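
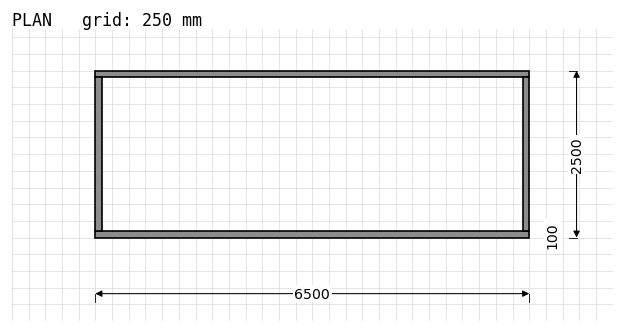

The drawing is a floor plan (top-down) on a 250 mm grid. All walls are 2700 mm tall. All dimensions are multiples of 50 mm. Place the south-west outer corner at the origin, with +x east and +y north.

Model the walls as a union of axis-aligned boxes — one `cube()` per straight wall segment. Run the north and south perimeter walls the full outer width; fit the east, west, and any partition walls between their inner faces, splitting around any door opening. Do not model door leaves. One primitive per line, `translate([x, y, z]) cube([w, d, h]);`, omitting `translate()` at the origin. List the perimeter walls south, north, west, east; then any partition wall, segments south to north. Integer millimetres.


cube([6500, 100, 2700]);
translate([0, 2400, 0]) cube([6500, 100, 2700]);
translate([0, 100, 0]) cube([100, 2300, 2700]);
translate([6400, 100, 0]) cube([100, 2300, 2700]);


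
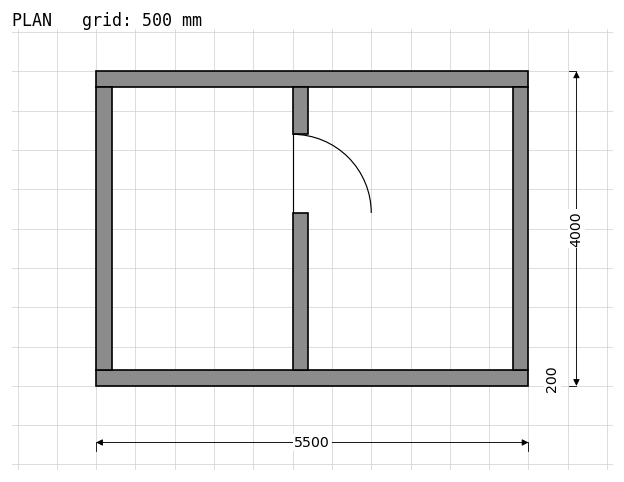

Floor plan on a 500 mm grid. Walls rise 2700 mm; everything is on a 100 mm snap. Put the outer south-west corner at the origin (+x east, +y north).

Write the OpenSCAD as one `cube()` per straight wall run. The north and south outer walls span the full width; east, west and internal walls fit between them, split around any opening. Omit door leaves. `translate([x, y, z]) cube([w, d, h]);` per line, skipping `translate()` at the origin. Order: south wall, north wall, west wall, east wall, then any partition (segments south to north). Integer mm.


cube([5500, 200, 2700]);
translate([0, 3800, 0]) cube([5500, 200, 2700]);
translate([0, 200, 0]) cube([200, 3600, 2700]);
translate([5300, 200, 0]) cube([200, 3600, 2700]);
translate([2500, 200, 0]) cube([200, 2000, 2700]);
translate([2500, 3200, 0]) cube([200, 600, 2700]);


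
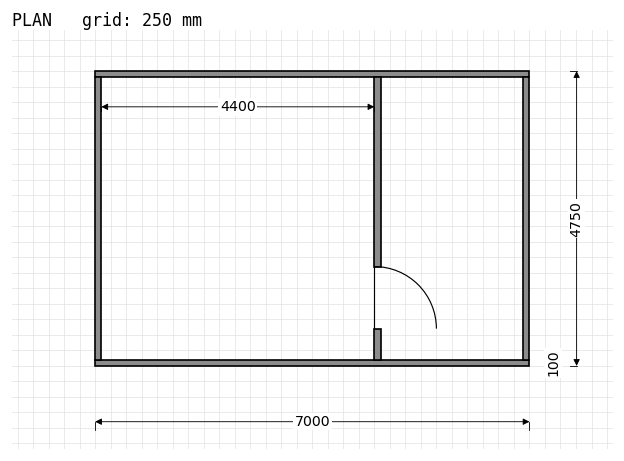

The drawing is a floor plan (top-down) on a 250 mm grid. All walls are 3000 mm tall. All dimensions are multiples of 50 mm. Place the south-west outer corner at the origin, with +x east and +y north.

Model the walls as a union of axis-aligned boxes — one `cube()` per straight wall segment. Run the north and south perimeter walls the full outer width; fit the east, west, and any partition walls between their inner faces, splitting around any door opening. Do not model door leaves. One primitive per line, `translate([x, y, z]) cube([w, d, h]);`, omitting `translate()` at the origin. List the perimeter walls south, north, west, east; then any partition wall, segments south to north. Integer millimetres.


cube([7000, 100, 3000]);
translate([0, 4650, 0]) cube([7000, 100, 3000]);
translate([0, 100, 0]) cube([100, 4550, 3000]);
translate([6900, 100, 0]) cube([100, 4550, 3000]);
translate([4500, 100, 0]) cube([100, 500, 3000]);
translate([4500, 1600, 0]) cube([100, 3050, 3000]);


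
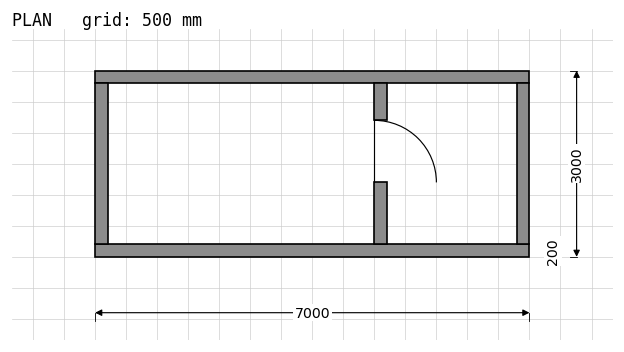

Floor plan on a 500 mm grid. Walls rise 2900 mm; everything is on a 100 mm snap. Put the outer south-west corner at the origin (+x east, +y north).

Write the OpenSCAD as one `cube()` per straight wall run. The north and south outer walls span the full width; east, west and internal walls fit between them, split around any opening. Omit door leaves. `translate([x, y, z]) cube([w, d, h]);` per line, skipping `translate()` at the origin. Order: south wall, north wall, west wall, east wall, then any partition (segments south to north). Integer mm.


cube([7000, 200, 2900]);
translate([0, 2800, 0]) cube([7000, 200, 2900]);
translate([0, 200, 0]) cube([200, 2600, 2900]);
translate([6800, 200, 0]) cube([200, 2600, 2900]);
translate([4500, 200, 0]) cube([200, 1000, 2900]);
translate([4500, 2200, 0]) cube([200, 600, 2900]);


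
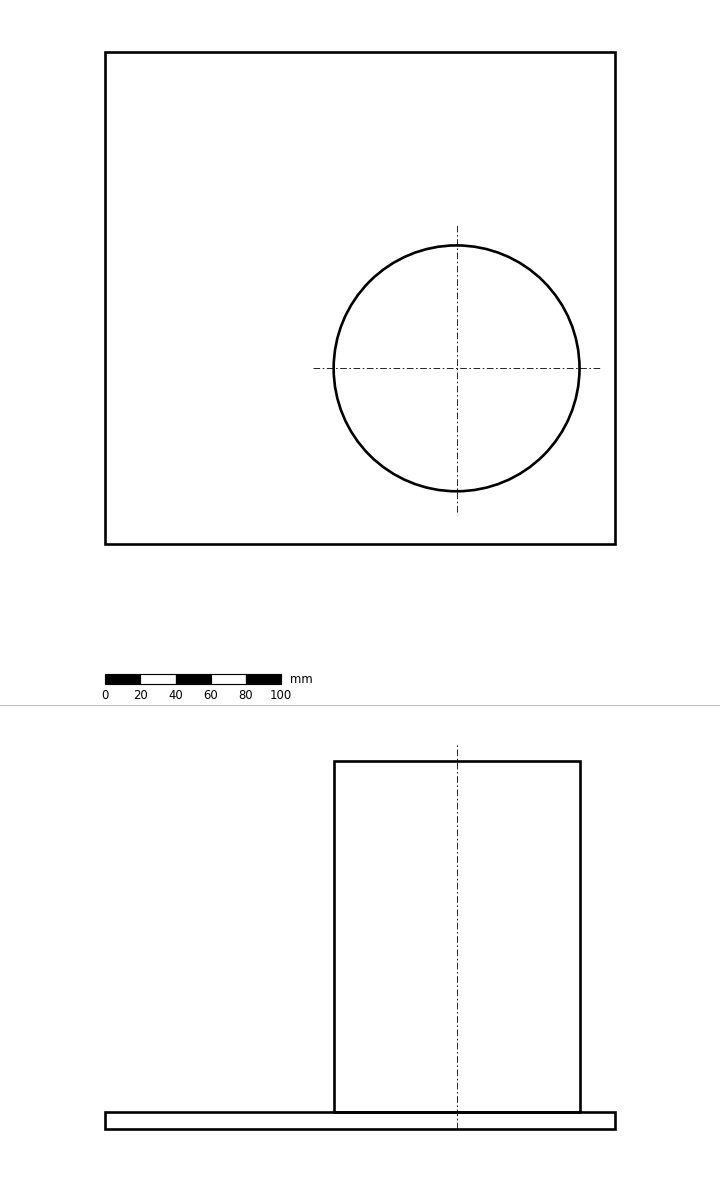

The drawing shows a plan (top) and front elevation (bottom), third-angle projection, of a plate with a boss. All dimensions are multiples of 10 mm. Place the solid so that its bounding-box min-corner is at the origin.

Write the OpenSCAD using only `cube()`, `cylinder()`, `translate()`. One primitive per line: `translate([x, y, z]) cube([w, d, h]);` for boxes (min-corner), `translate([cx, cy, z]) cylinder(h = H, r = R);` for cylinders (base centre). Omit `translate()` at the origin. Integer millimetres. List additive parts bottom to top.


cube([290, 280, 10]);
translate([200, 100, 10]) cylinder(h = 200, r = 70);


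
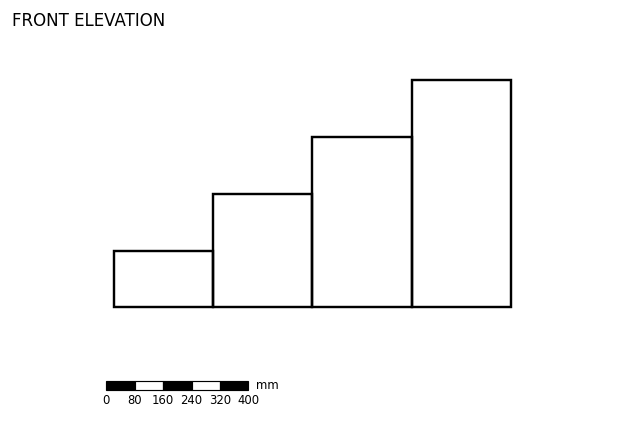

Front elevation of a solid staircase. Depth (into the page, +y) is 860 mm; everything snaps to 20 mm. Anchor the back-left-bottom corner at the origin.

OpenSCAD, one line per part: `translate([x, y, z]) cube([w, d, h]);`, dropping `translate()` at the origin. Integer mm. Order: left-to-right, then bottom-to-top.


cube([280, 860, 160]);
translate([280, 0, 0]) cube([280, 860, 320]);
translate([560, 0, 0]) cube([280, 860, 480]);
translate([840, 0, 0]) cube([280, 860, 640]);


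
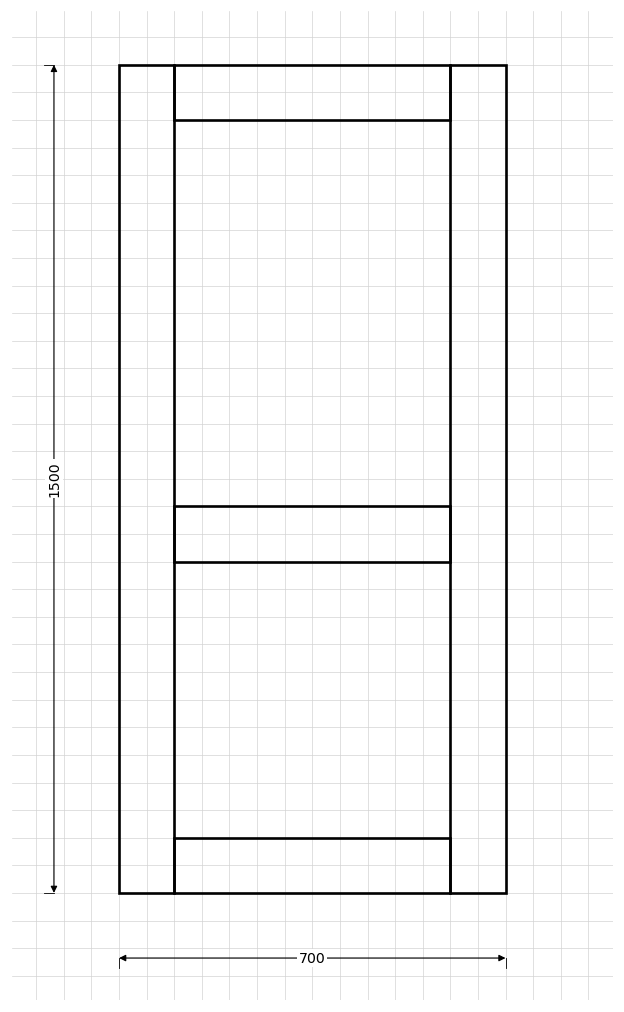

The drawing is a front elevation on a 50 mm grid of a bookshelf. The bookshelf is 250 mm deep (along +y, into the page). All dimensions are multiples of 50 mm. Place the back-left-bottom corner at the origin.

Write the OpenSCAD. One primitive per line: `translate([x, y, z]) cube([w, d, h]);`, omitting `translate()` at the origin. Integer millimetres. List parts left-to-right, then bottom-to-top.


cube([100, 250, 1500]);
translate([100, 0, 0]) cube([500, 250, 100]);
translate([100, 0, 600]) cube([500, 250, 100]);
translate([100, 0, 1400]) cube([500, 250, 100]);
translate([600, 0, 0]) cube([100, 250, 1500]);


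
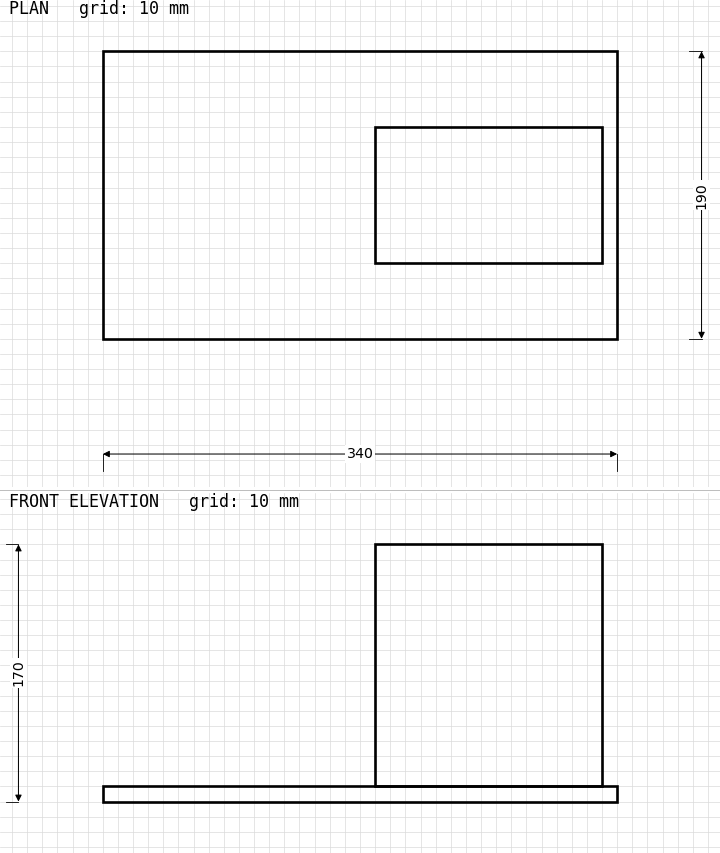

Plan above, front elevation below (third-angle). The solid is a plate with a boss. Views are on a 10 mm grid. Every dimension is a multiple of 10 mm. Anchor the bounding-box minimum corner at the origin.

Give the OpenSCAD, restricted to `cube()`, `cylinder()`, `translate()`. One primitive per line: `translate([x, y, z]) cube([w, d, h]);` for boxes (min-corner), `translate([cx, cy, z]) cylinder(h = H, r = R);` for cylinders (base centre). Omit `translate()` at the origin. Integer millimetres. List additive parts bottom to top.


cube([340, 190, 10]);
translate([180, 50, 10]) cube([150, 90, 160]);


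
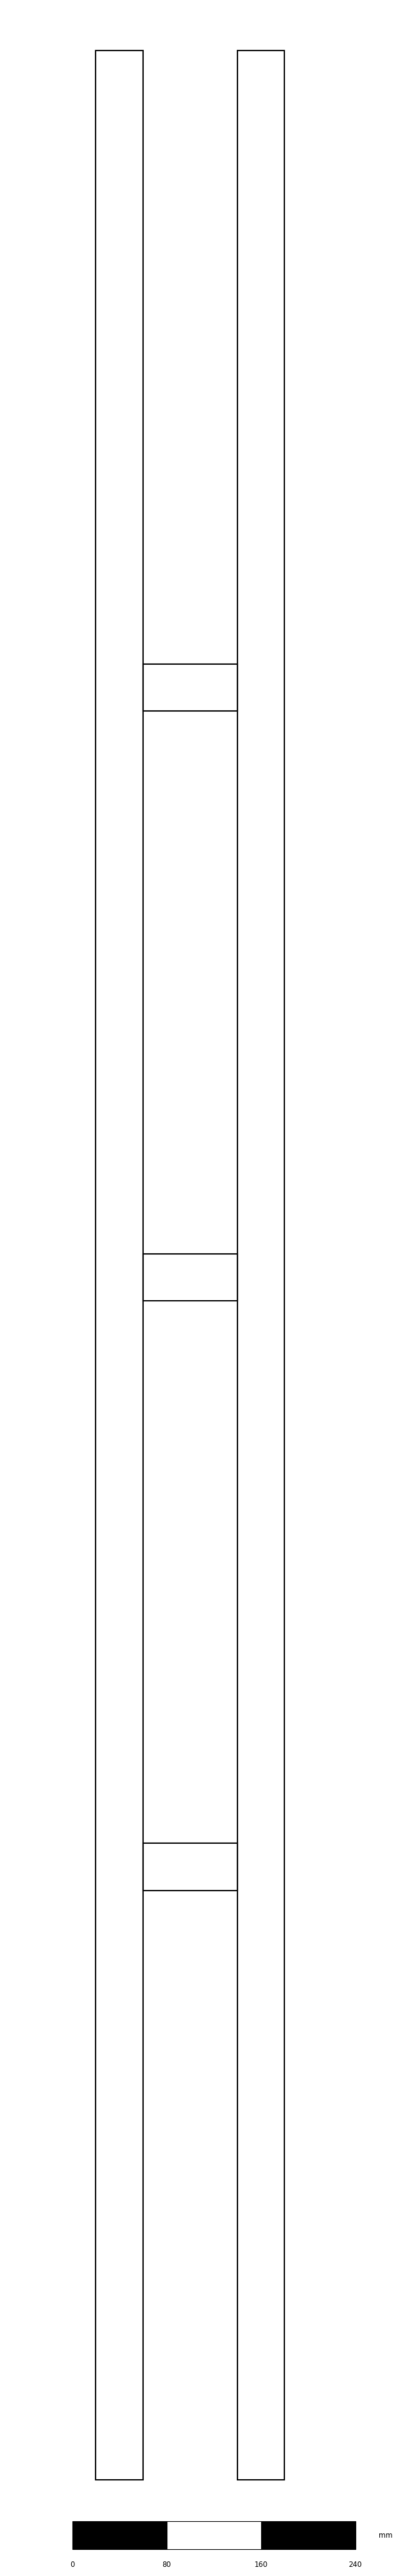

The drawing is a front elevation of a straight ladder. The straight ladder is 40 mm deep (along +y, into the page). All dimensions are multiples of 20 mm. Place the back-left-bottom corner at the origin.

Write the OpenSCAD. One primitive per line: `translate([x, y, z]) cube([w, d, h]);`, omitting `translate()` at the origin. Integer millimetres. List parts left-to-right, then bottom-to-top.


cube([40, 40, 2060]);
translate([40, 0, 500]) cube([80, 40, 40]);
translate([40, 0, 1000]) cube([80, 40, 40]);
translate([40, 0, 1500]) cube([80, 40, 40]);
translate([120, 0, 0]) cube([40, 40, 2060]);


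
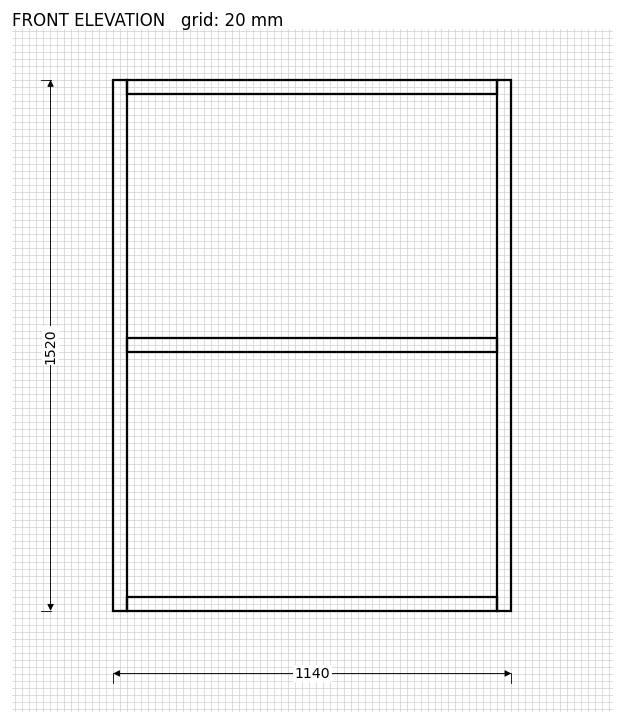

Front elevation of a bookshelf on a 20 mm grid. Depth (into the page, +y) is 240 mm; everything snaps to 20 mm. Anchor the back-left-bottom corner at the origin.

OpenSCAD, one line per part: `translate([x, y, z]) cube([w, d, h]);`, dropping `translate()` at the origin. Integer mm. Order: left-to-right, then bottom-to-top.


cube([40, 240, 1520]);
translate([40, 0, 0]) cube([1060, 240, 40]);
translate([40, 0, 740]) cube([1060, 240, 40]);
translate([40, 0, 1480]) cube([1060, 240, 40]);
translate([1100, 0, 0]) cube([40, 240, 1520]);


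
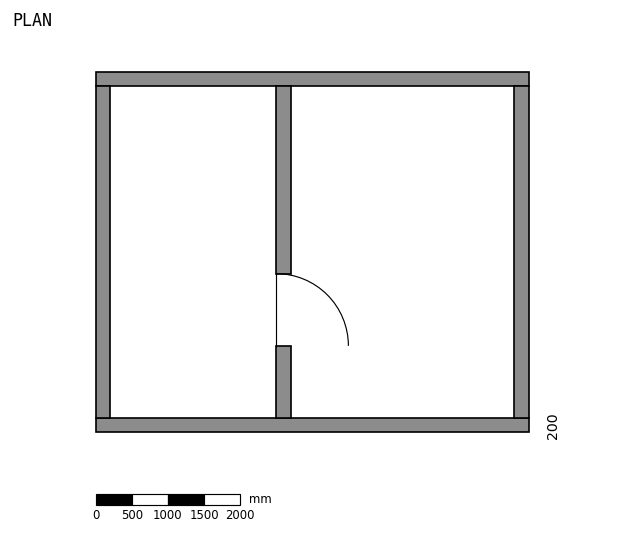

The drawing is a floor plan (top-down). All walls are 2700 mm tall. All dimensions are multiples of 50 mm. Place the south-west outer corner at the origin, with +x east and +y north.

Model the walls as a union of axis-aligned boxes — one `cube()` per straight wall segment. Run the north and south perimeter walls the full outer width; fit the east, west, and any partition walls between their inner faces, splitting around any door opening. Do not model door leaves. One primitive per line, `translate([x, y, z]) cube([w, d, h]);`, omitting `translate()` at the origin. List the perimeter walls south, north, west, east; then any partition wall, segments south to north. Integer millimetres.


cube([6000, 200, 2700]);
translate([0, 4800, 0]) cube([6000, 200, 2700]);
translate([0, 200, 0]) cube([200, 4600, 2700]);
translate([5800, 200, 0]) cube([200, 4600, 2700]);
translate([2500, 200, 0]) cube([200, 1000, 2700]);
translate([2500, 2200, 0]) cube([200, 2600, 2700]);


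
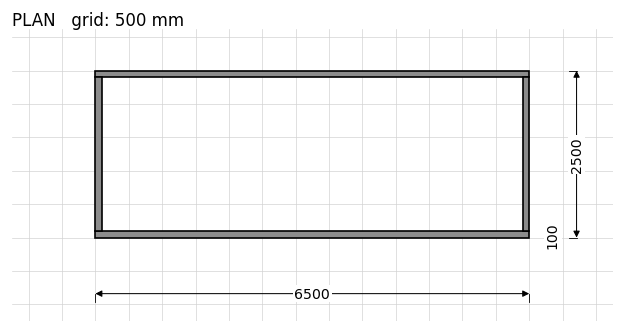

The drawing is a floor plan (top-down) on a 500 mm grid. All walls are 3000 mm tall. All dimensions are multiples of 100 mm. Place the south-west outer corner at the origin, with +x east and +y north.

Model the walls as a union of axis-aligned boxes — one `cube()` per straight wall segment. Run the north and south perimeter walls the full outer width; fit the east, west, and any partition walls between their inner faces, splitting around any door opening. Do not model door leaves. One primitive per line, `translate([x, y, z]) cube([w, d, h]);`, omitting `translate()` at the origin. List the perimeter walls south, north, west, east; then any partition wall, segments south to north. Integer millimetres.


cube([6500, 100, 3000]);
translate([0, 2400, 0]) cube([6500, 100, 3000]);
translate([0, 100, 0]) cube([100, 2300, 3000]);
translate([6400, 100, 0]) cube([100, 2300, 3000]);


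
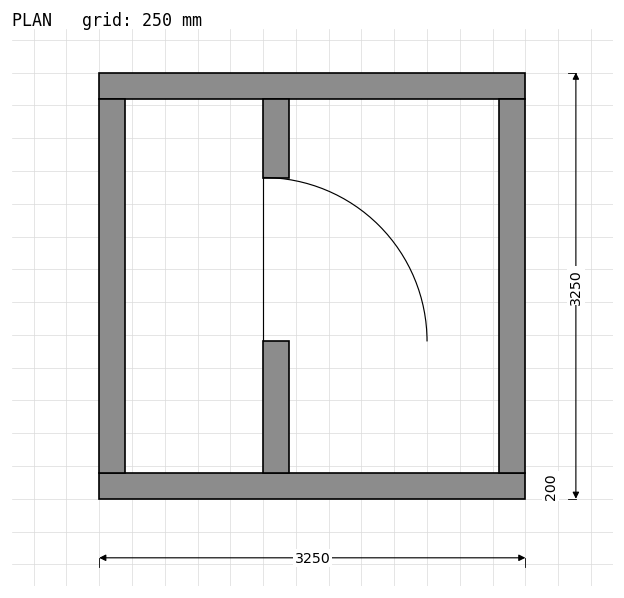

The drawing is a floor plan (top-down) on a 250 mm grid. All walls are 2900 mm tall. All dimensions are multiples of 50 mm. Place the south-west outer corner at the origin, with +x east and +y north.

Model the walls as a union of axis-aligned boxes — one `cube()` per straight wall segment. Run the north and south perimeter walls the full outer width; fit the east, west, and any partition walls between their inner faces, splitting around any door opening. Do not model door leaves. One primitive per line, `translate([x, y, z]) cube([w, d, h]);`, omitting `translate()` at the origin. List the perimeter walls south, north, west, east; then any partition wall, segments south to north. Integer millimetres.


cube([3250, 200, 2900]);
translate([0, 3050, 0]) cube([3250, 200, 2900]);
translate([0, 200, 0]) cube([200, 2850, 2900]);
translate([3050, 200, 0]) cube([200, 2850, 2900]);
translate([1250, 200, 0]) cube([200, 1000, 2900]);
translate([1250, 2450, 0]) cube([200, 600, 2900]);


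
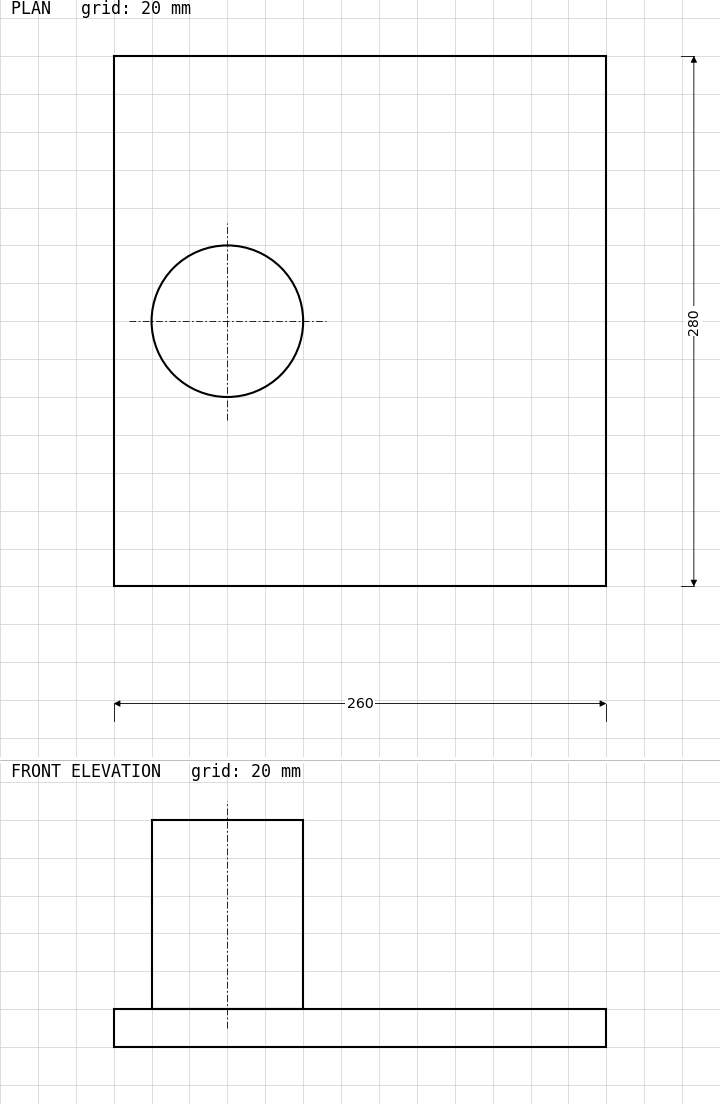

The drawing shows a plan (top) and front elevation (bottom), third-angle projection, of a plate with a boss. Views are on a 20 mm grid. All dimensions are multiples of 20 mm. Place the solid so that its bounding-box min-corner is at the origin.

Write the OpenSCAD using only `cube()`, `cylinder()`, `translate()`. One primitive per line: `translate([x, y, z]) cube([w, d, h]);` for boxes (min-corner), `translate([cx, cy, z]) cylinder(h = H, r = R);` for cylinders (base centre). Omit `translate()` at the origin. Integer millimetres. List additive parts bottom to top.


cube([260, 280, 20]);
translate([60, 140, 20]) cylinder(h = 100, r = 40);


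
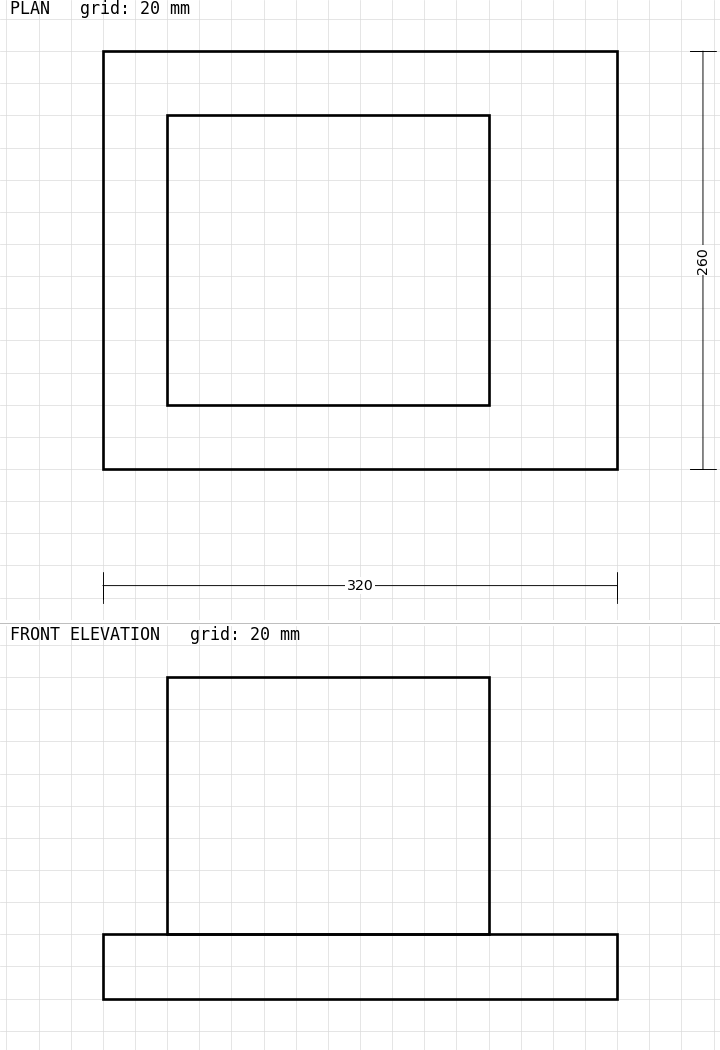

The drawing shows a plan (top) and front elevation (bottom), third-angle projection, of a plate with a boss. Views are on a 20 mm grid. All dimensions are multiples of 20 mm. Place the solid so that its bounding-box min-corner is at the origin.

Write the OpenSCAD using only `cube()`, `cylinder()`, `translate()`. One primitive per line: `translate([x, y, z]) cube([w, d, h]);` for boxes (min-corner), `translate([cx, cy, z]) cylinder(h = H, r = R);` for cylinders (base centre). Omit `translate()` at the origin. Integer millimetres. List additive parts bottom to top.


cube([320, 260, 40]);
translate([40, 40, 40]) cube([200, 180, 160]);


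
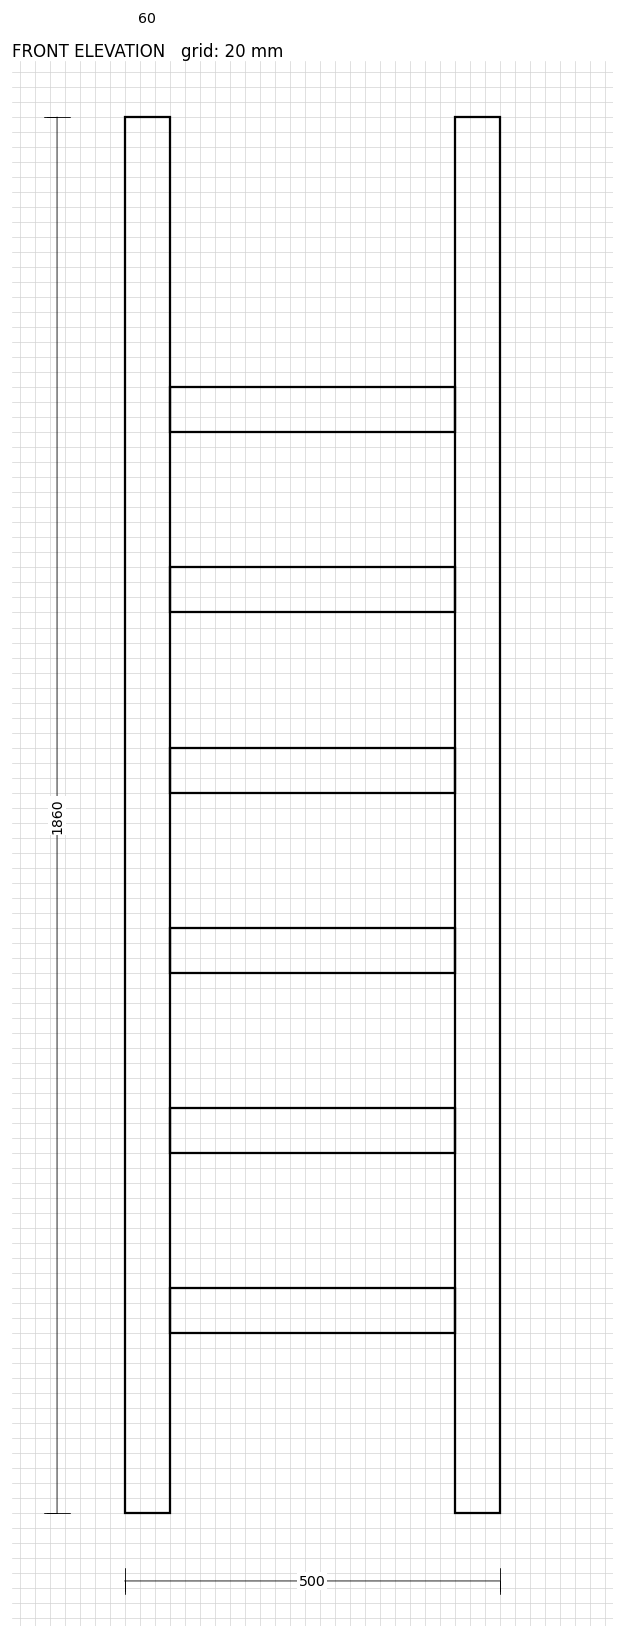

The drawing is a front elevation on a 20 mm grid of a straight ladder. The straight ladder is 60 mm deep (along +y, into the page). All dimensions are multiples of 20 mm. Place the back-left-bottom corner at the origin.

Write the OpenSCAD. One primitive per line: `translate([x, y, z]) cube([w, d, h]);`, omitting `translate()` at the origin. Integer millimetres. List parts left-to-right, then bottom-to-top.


cube([60, 60, 1860]);
translate([60, 0, 240]) cube([380, 60, 60]);
translate([60, 0, 480]) cube([380, 60, 60]);
translate([60, 0, 720]) cube([380, 60, 60]);
translate([60, 0, 960]) cube([380, 60, 60]);
translate([60, 0, 1200]) cube([380, 60, 60]);
translate([60, 0, 1440]) cube([380, 60, 60]);
translate([440, 0, 0]) cube([60, 60, 1860]);


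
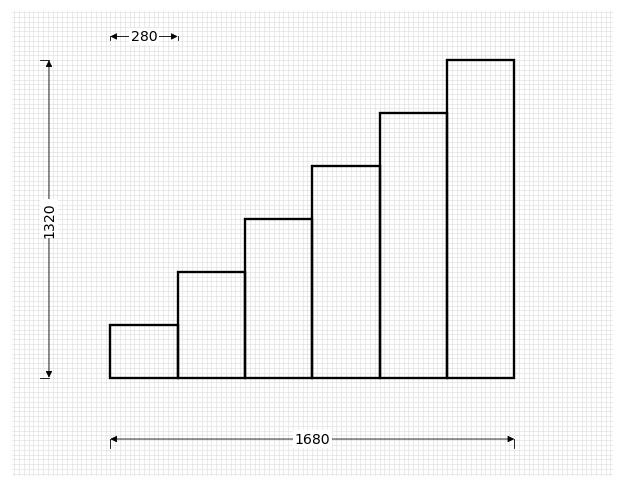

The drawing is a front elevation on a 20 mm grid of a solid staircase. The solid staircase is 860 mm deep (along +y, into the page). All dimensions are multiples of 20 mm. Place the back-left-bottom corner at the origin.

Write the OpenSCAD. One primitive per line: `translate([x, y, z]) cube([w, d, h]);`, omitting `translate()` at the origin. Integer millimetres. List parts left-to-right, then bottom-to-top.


cube([280, 860, 220]);
translate([280, 0, 0]) cube([280, 860, 440]);
translate([560, 0, 0]) cube([280, 860, 660]);
translate([840, 0, 0]) cube([280, 860, 880]);
translate([1120, 0, 0]) cube([280, 860, 1100]);
translate([1400, 0, 0]) cube([280, 860, 1320]);


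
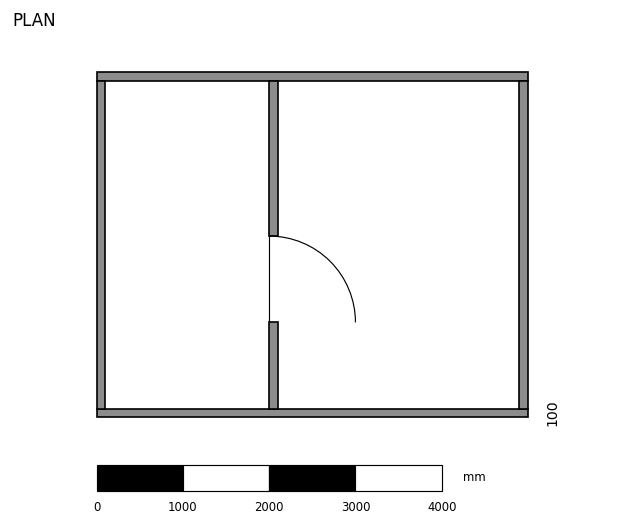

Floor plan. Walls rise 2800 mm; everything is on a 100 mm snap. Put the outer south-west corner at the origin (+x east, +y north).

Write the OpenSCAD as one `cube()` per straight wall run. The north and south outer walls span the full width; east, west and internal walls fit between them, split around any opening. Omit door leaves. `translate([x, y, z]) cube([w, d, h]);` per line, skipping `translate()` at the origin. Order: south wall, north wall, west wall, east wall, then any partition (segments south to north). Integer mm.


cube([5000, 100, 2800]);
translate([0, 3900, 0]) cube([5000, 100, 2800]);
translate([0, 100, 0]) cube([100, 3800, 2800]);
translate([4900, 100, 0]) cube([100, 3800, 2800]);
translate([2000, 100, 0]) cube([100, 1000, 2800]);
translate([2000, 2100, 0]) cube([100, 1800, 2800]);


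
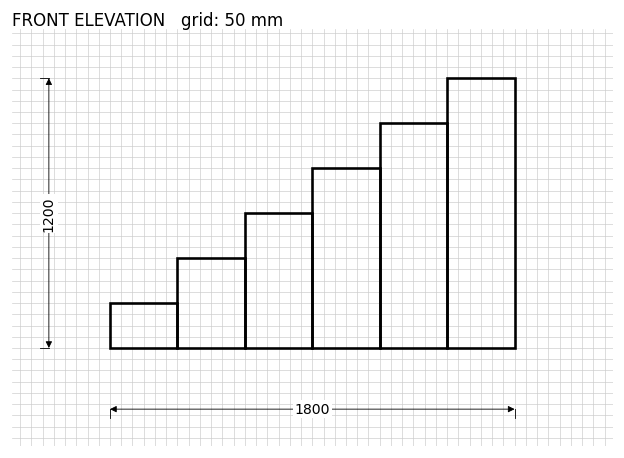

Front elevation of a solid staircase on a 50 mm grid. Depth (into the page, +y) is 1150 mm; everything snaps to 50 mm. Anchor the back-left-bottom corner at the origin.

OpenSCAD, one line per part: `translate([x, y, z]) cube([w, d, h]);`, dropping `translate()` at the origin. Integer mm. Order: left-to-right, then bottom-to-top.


cube([300, 1150, 200]);
translate([300, 0, 0]) cube([300, 1150, 400]);
translate([600, 0, 0]) cube([300, 1150, 600]);
translate([900, 0, 0]) cube([300, 1150, 800]);
translate([1200, 0, 0]) cube([300, 1150, 1000]);
translate([1500, 0, 0]) cube([300, 1150, 1200]);


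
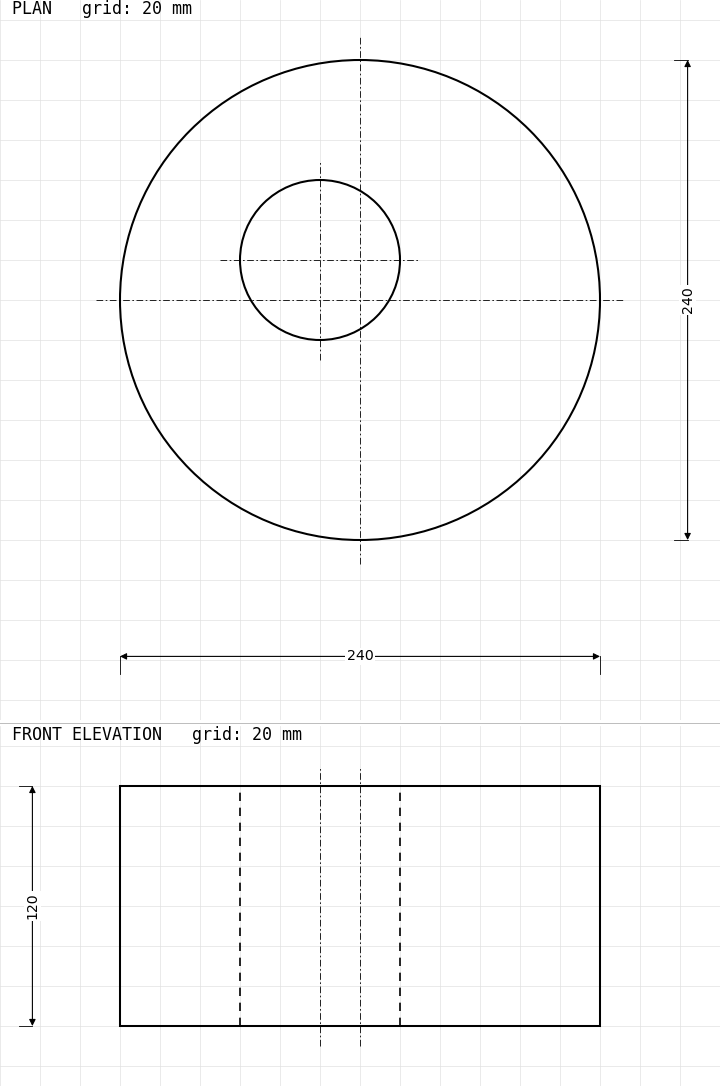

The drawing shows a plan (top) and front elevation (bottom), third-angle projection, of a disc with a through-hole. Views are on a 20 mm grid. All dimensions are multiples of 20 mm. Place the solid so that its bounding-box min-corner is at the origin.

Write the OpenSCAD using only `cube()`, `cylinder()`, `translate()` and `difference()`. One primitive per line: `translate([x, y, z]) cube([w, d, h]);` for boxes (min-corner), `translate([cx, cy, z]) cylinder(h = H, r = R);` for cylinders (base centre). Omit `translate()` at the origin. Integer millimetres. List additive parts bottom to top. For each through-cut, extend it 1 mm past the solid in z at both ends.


difference() {
  translate([120, 120, 0]) cylinder(h = 120, r = 120);
  translate([100, 140, -1]) cylinder(h = 122, r = 40);
}


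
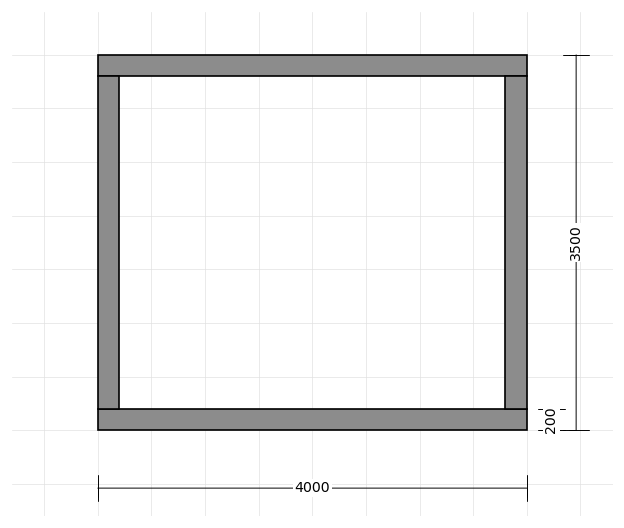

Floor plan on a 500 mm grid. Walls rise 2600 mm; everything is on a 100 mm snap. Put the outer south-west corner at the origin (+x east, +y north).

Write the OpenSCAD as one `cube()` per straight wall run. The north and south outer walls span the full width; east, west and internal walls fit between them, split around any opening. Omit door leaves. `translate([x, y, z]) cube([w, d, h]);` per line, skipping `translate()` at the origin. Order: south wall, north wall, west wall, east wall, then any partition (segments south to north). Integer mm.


cube([4000, 200, 2600]);
translate([0, 3300, 0]) cube([4000, 200, 2600]);
translate([0, 200, 0]) cube([200, 3100, 2600]);
translate([3800, 200, 0]) cube([200, 3100, 2600]);


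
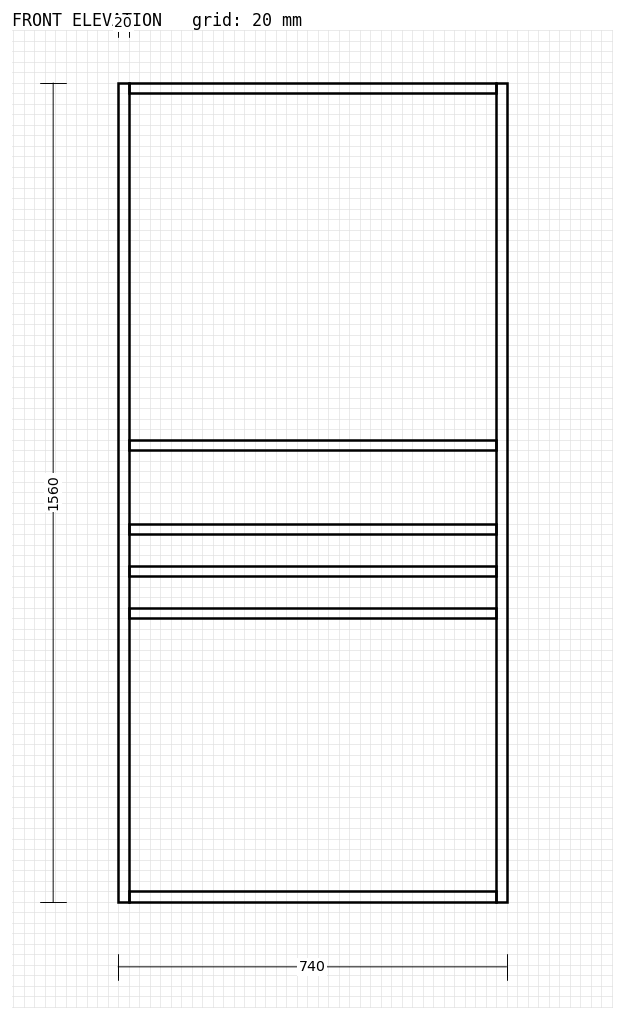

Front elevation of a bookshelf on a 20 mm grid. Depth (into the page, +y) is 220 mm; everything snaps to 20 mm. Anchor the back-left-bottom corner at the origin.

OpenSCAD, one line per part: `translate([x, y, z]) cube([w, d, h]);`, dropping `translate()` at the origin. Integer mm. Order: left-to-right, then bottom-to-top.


cube([20, 220, 1560]);
translate([20, 0, 0]) cube([700, 220, 20]);
translate([20, 0, 540]) cube([700, 220, 20]);
translate([20, 0, 620]) cube([700, 220, 20]);
translate([20, 0, 700]) cube([700, 220, 20]);
translate([20, 0, 860]) cube([700, 220, 20]);
translate([20, 0, 1540]) cube([700, 220, 20]);
translate([720, 0, 0]) cube([20, 220, 1560]);


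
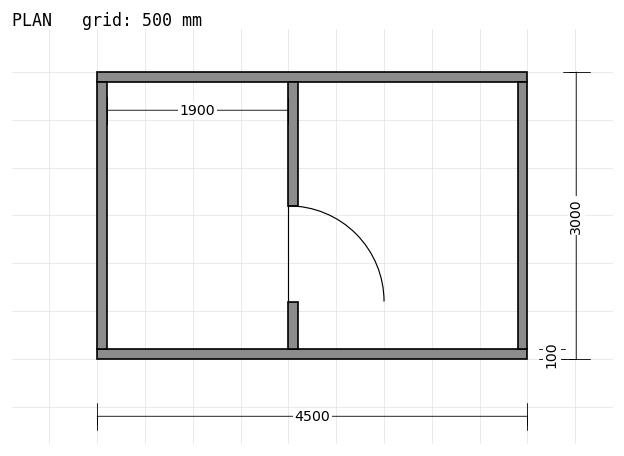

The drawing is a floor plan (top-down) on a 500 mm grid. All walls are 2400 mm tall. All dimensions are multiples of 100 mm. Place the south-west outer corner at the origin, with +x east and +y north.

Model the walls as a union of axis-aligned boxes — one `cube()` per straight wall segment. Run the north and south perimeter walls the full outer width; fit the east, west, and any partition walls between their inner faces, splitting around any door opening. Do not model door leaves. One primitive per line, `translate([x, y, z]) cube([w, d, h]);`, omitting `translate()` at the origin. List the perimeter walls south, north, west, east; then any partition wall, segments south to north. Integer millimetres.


cube([4500, 100, 2400]);
translate([0, 2900, 0]) cube([4500, 100, 2400]);
translate([0, 100, 0]) cube([100, 2800, 2400]);
translate([4400, 100, 0]) cube([100, 2800, 2400]);
translate([2000, 100, 0]) cube([100, 500, 2400]);
translate([2000, 1600, 0]) cube([100, 1300, 2400]);


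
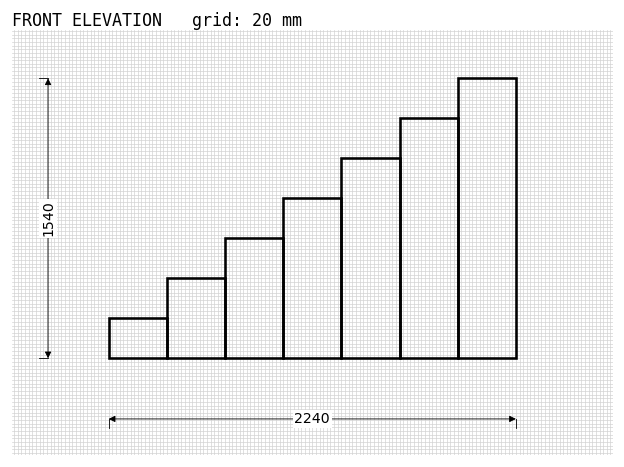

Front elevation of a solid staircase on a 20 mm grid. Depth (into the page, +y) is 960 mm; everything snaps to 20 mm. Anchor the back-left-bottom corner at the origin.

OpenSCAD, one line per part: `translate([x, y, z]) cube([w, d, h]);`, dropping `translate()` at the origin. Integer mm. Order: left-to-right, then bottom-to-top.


cube([320, 960, 220]);
translate([320, 0, 0]) cube([320, 960, 440]);
translate([640, 0, 0]) cube([320, 960, 660]);
translate([960, 0, 0]) cube([320, 960, 880]);
translate([1280, 0, 0]) cube([320, 960, 1100]);
translate([1600, 0, 0]) cube([320, 960, 1320]);
translate([1920, 0, 0]) cube([320, 960, 1540]);


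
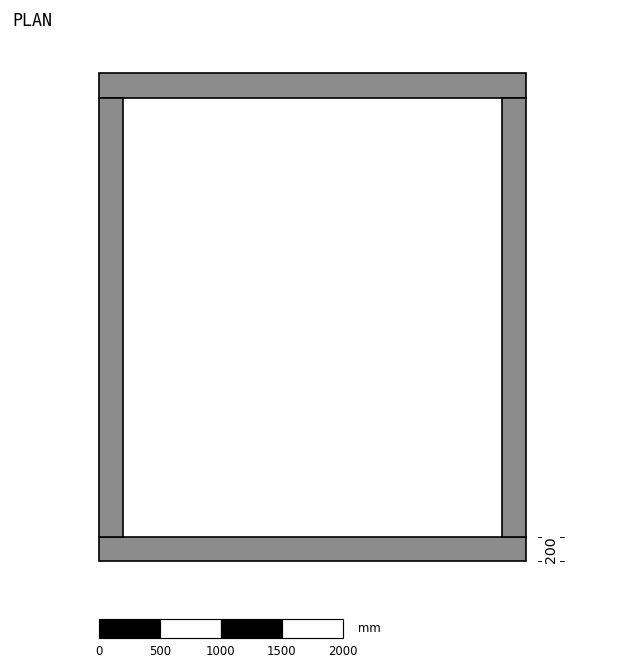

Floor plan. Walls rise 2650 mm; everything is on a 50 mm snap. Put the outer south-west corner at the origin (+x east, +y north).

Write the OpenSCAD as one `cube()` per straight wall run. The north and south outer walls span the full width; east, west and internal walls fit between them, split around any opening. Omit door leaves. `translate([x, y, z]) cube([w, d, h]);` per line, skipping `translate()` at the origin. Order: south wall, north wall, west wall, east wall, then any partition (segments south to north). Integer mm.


cube([3500, 200, 2650]);
translate([0, 3800, 0]) cube([3500, 200, 2650]);
translate([0, 200, 0]) cube([200, 3600, 2650]);
translate([3300, 200, 0]) cube([200, 3600, 2650]);


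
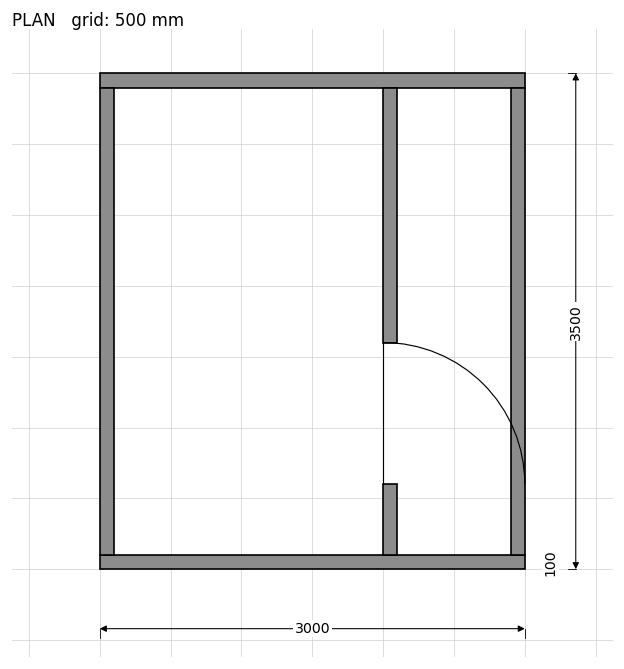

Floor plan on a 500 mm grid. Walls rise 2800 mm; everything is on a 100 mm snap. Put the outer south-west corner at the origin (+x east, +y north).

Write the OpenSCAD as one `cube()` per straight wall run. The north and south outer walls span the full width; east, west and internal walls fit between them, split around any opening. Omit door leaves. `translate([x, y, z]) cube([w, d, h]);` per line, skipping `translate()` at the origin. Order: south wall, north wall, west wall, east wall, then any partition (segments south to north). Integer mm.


cube([3000, 100, 2800]);
translate([0, 3400, 0]) cube([3000, 100, 2800]);
translate([0, 100, 0]) cube([100, 3300, 2800]);
translate([2900, 100, 0]) cube([100, 3300, 2800]);
translate([2000, 100, 0]) cube([100, 500, 2800]);
translate([2000, 1600, 0]) cube([100, 1800, 2800]);


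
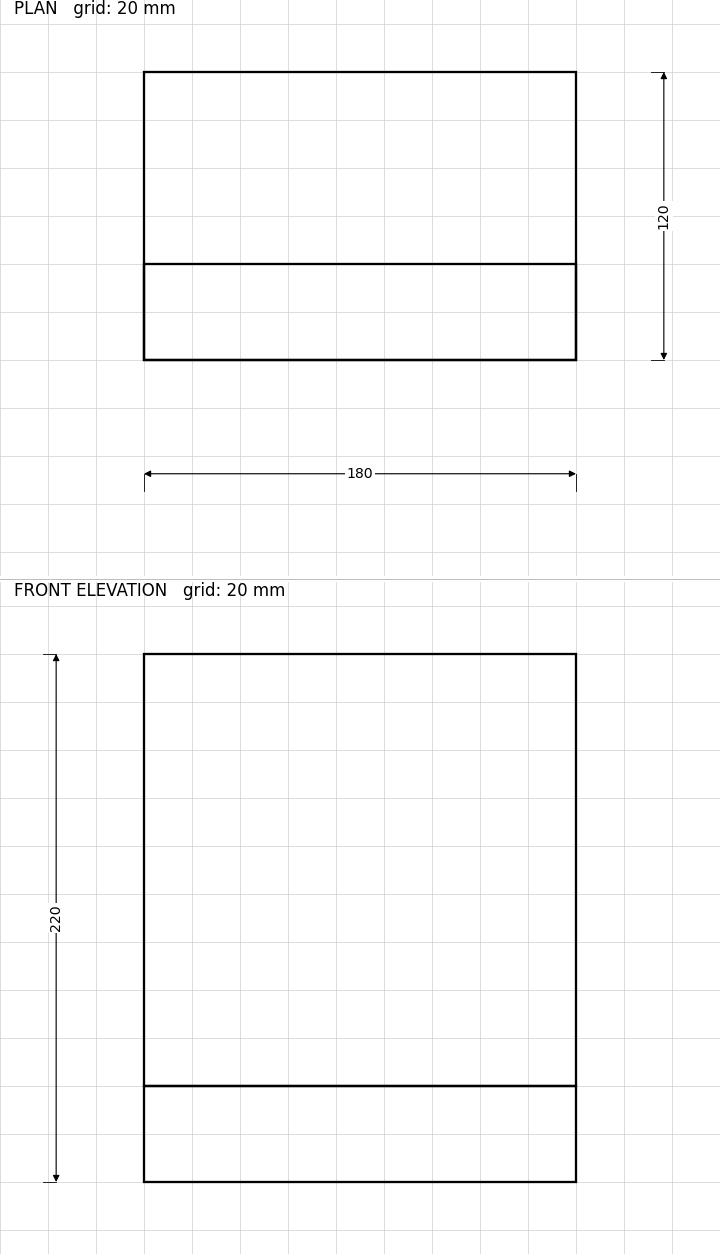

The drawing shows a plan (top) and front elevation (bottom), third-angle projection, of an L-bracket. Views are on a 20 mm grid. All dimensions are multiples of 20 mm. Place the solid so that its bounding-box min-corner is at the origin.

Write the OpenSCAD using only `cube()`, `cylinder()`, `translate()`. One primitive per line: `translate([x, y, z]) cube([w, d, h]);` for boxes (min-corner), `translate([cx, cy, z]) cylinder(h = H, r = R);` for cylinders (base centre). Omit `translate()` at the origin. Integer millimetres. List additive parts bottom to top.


cube([180, 120, 40]);
translate([0, 0, 40]) cube([180, 40, 180]);


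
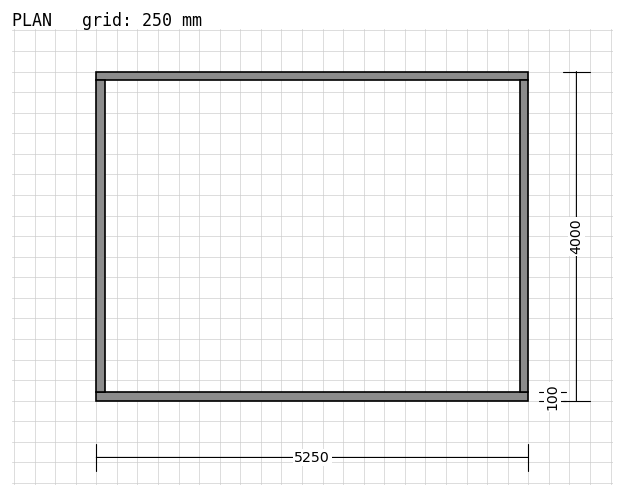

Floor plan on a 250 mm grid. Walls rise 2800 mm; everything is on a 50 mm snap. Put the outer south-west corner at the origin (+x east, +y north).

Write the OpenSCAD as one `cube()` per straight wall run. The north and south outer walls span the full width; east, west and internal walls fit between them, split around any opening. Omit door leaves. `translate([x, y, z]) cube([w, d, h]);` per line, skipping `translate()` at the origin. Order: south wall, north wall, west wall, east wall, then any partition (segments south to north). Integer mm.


cube([5250, 100, 2800]);
translate([0, 3900, 0]) cube([5250, 100, 2800]);
translate([0, 100, 0]) cube([100, 3800, 2800]);
translate([5150, 100, 0]) cube([100, 3800, 2800]);


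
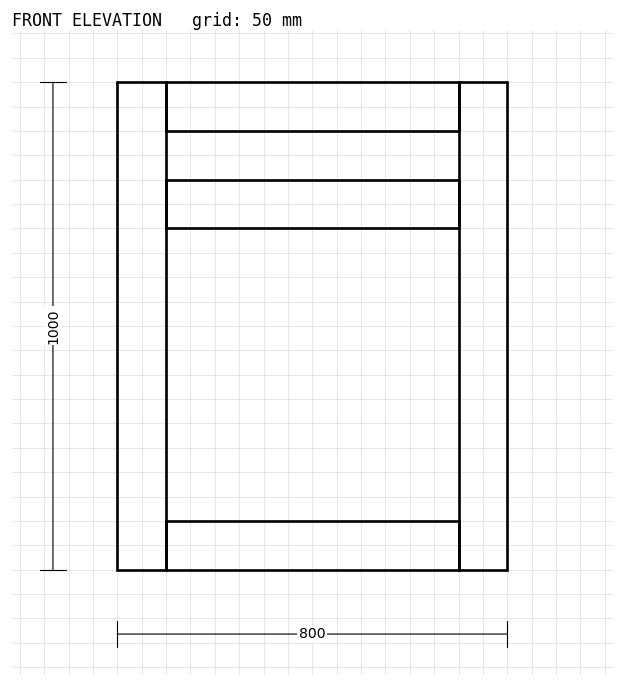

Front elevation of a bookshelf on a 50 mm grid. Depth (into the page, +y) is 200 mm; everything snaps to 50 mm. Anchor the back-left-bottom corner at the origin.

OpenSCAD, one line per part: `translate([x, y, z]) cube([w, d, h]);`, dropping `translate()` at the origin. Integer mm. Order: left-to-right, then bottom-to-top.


cube([100, 200, 1000]);
translate([100, 0, 0]) cube([600, 200, 100]);
translate([100, 0, 700]) cube([600, 200, 100]);
translate([100, 0, 900]) cube([600, 200, 100]);
translate([700, 0, 0]) cube([100, 200, 1000]);


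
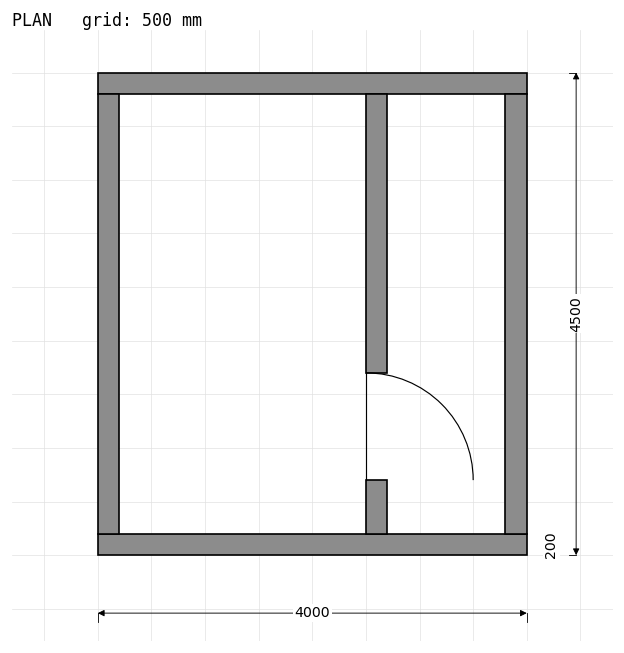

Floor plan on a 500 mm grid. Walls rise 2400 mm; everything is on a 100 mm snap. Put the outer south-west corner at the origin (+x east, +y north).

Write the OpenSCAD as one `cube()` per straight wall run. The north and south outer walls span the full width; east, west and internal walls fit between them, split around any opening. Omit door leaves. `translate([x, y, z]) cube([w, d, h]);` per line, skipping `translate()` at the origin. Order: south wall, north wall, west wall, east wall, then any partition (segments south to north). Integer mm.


cube([4000, 200, 2400]);
translate([0, 4300, 0]) cube([4000, 200, 2400]);
translate([0, 200, 0]) cube([200, 4100, 2400]);
translate([3800, 200, 0]) cube([200, 4100, 2400]);
translate([2500, 200, 0]) cube([200, 500, 2400]);
translate([2500, 1700, 0]) cube([200, 2600, 2400]);


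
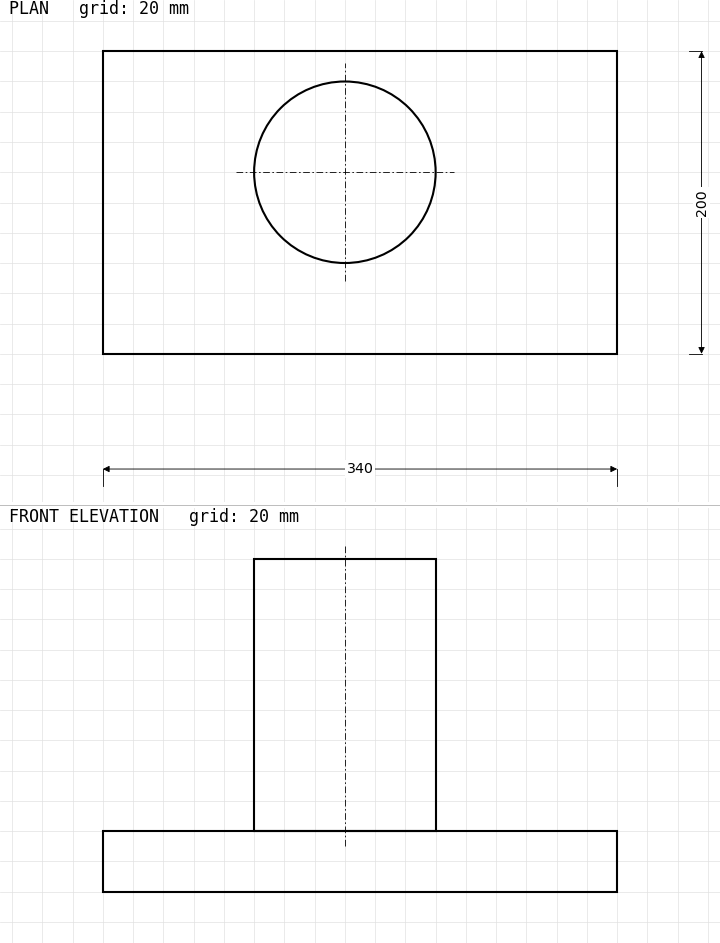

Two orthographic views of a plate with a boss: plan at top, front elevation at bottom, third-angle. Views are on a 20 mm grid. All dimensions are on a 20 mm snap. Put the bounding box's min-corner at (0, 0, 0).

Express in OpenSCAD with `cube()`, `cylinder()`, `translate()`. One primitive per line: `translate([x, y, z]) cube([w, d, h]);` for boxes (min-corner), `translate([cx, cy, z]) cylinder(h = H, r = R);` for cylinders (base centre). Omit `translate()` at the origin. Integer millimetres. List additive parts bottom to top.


cube([340, 200, 40]);
translate([160, 120, 40]) cylinder(h = 180, r = 60);


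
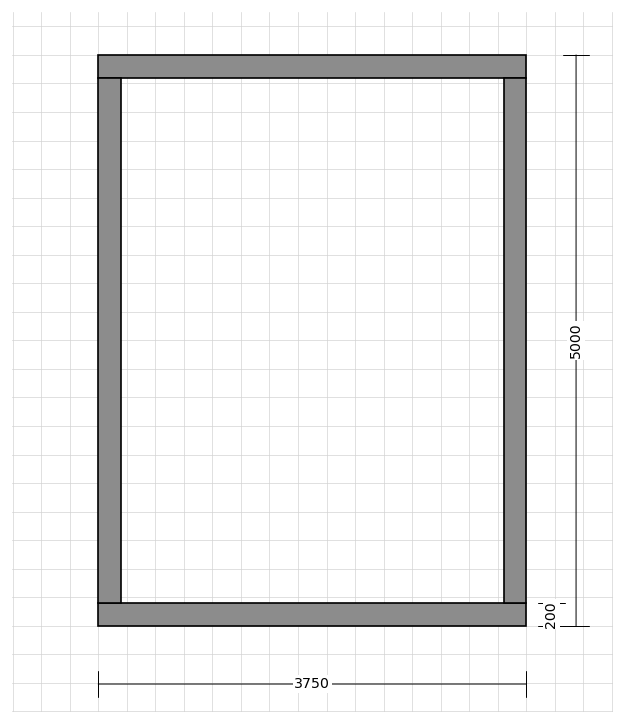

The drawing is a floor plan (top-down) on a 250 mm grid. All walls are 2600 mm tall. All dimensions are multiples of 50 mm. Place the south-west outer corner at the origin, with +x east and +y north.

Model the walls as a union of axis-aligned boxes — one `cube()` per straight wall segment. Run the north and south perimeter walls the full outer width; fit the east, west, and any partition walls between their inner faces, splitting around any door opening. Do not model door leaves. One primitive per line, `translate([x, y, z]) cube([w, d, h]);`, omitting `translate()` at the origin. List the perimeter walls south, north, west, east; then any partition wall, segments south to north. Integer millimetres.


cube([3750, 200, 2600]);
translate([0, 4800, 0]) cube([3750, 200, 2600]);
translate([0, 200, 0]) cube([200, 4600, 2600]);
translate([3550, 200, 0]) cube([200, 4600, 2600]);


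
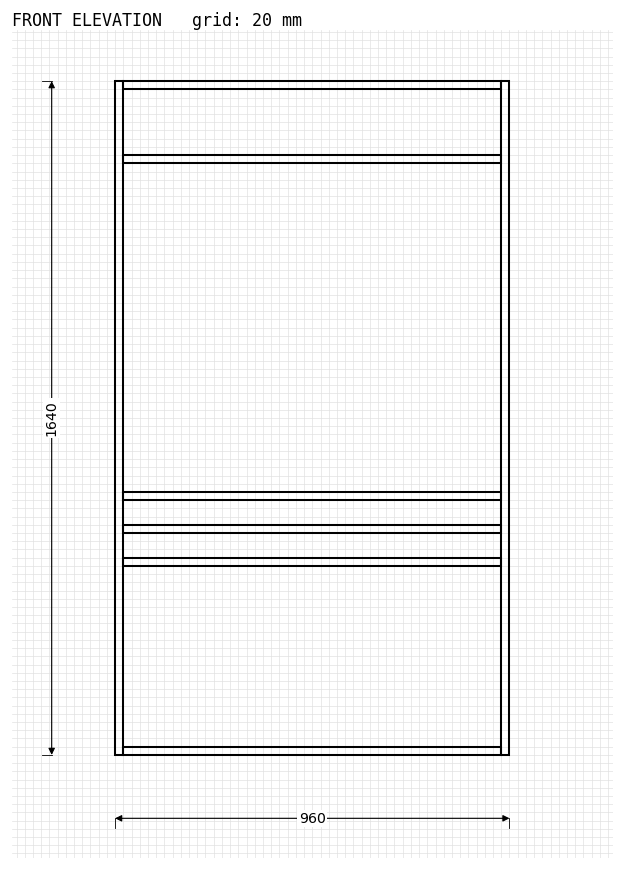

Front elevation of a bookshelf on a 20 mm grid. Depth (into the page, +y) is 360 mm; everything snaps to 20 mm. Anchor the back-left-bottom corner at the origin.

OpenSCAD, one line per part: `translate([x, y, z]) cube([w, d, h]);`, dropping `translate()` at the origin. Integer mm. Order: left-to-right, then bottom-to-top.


cube([20, 360, 1640]);
translate([20, 0, 0]) cube([920, 360, 20]);
translate([20, 0, 460]) cube([920, 360, 20]);
translate([20, 0, 540]) cube([920, 360, 20]);
translate([20, 0, 620]) cube([920, 360, 20]);
translate([20, 0, 1440]) cube([920, 360, 20]);
translate([20, 0, 1620]) cube([920, 360, 20]);
translate([940, 0, 0]) cube([20, 360, 1640]);


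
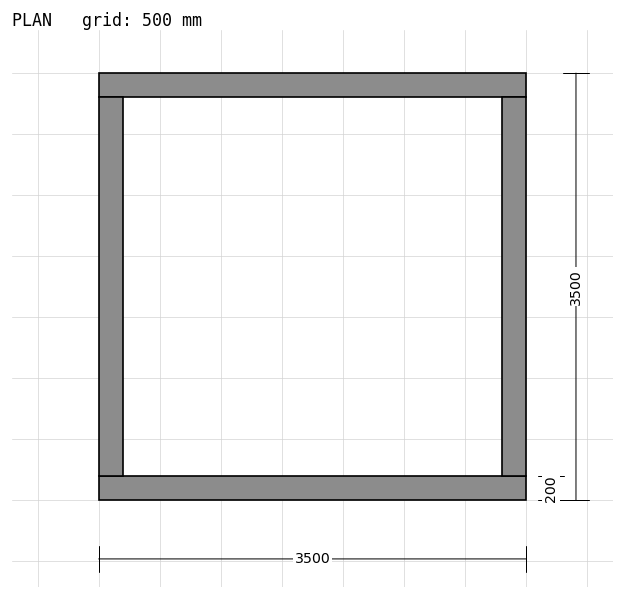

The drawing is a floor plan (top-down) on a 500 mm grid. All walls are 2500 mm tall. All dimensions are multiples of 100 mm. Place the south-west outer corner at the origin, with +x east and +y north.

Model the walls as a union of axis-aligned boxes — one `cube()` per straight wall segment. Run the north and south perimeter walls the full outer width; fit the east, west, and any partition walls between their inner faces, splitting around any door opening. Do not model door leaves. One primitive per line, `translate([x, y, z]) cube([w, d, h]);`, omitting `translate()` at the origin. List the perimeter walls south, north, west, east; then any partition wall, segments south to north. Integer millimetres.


cube([3500, 200, 2500]);
translate([0, 3300, 0]) cube([3500, 200, 2500]);
translate([0, 200, 0]) cube([200, 3100, 2500]);
translate([3300, 200, 0]) cube([200, 3100, 2500]);


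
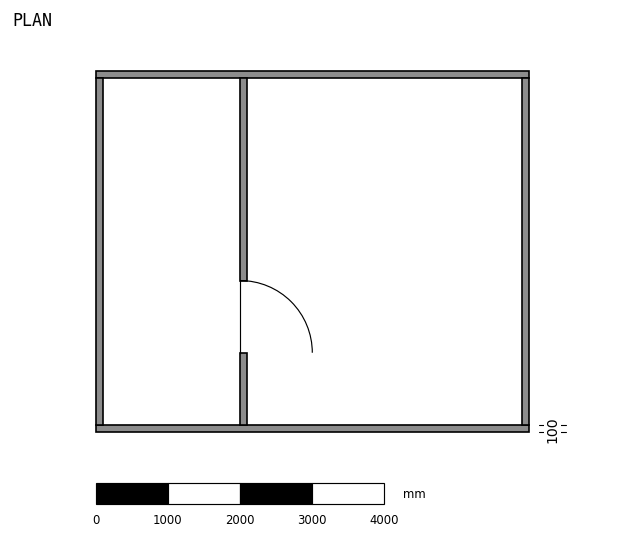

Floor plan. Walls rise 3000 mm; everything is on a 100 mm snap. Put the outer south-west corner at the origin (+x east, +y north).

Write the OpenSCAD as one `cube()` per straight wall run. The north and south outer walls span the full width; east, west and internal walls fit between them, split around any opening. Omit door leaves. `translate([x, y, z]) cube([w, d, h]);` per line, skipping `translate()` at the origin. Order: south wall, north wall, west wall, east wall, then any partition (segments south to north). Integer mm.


cube([6000, 100, 3000]);
translate([0, 4900, 0]) cube([6000, 100, 3000]);
translate([0, 100, 0]) cube([100, 4800, 3000]);
translate([5900, 100, 0]) cube([100, 4800, 3000]);
translate([2000, 100, 0]) cube([100, 1000, 3000]);
translate([2000, 2100, 0]) cube([100, 2800, 3000]);


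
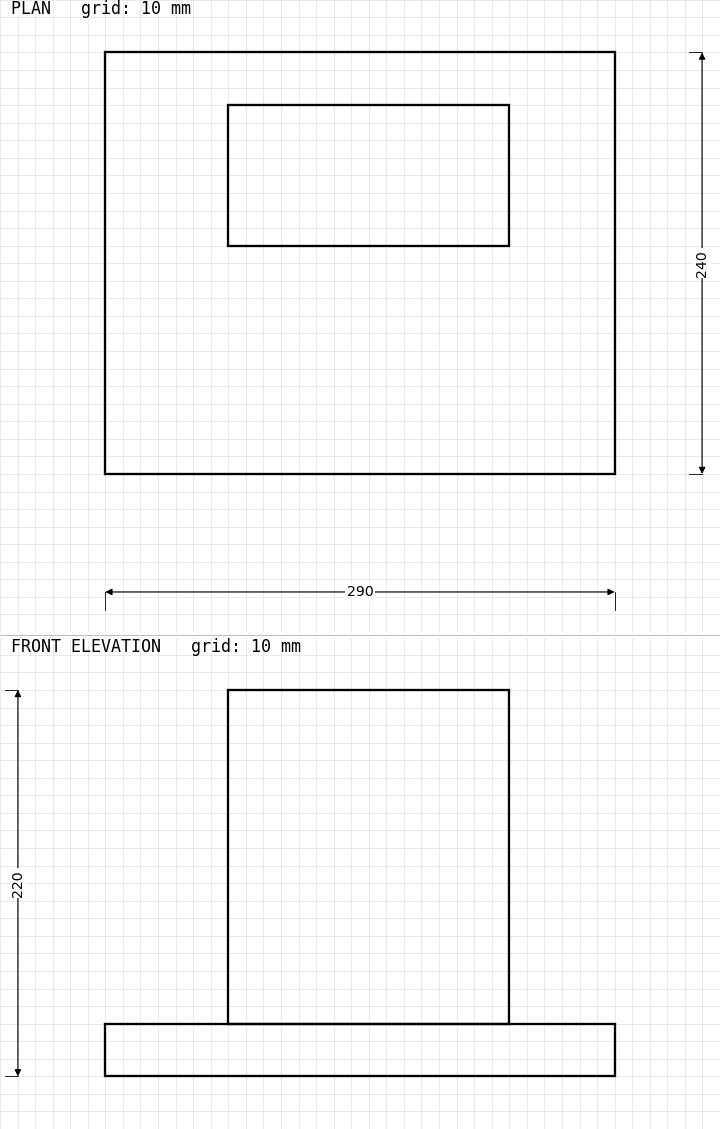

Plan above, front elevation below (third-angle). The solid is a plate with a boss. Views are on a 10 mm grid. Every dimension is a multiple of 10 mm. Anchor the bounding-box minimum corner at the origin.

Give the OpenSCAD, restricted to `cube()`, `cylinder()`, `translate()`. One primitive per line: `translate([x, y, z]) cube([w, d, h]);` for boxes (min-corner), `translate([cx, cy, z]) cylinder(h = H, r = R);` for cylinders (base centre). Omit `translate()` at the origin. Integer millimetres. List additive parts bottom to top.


cube([290, 240, 30]);
translate([70, 130, 30]) cube([160, 80, 190]);


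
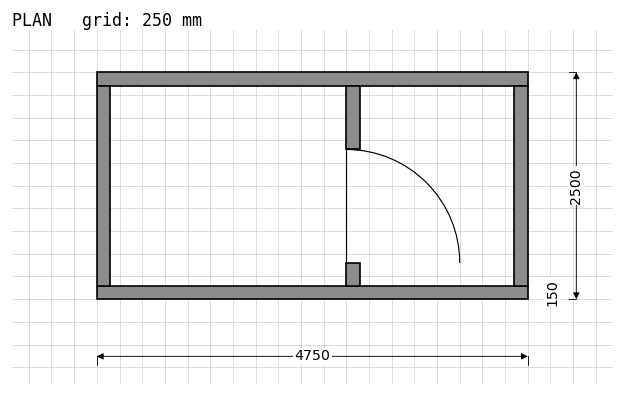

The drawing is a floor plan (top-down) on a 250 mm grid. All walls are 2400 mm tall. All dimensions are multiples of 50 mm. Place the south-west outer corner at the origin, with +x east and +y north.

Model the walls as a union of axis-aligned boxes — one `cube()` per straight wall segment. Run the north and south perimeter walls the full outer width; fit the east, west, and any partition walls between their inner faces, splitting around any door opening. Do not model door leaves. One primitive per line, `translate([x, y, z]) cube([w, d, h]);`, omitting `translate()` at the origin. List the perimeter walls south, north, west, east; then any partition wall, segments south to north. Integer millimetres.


cube([4750, 150, 2400]);
translate([0, 2350, 0]) cube([4750, 150, 2400]);
translate([0, 150, 0]) cube([150, 2200, 2400]);
translate([4600, 150, 0]) cube([150, 2200, 2400]);
translate([2750, 150, 0]) cube([150, 250, 2400]);
translate([2750, 1650, 0]) cube([150, 700, 2400]);


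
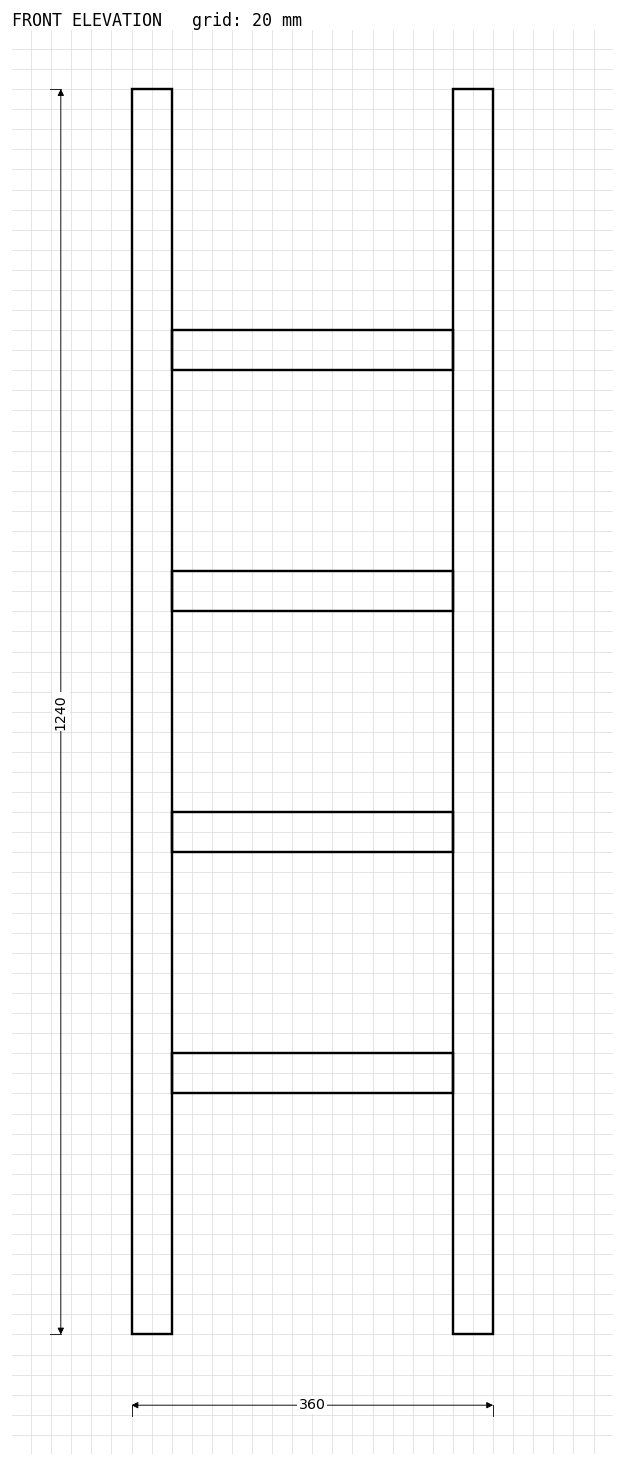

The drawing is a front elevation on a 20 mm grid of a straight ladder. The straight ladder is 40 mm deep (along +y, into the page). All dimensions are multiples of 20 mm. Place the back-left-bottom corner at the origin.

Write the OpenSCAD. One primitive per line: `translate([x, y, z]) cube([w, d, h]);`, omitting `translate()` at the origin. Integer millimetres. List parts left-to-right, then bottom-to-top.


cube([40, 40, 1240]);
translate([40, 0, 240]) cube([280, 40, 40]);
translate([40, 0, 480]) cube([280, 40, 40]);
translate([40, 0, 720]) cube([280, 40, 40]);
translate([40, 0, 960]) cube([280, 40, 40]);
translate([320, 0, 0]) cube([40, 40, 1240]);


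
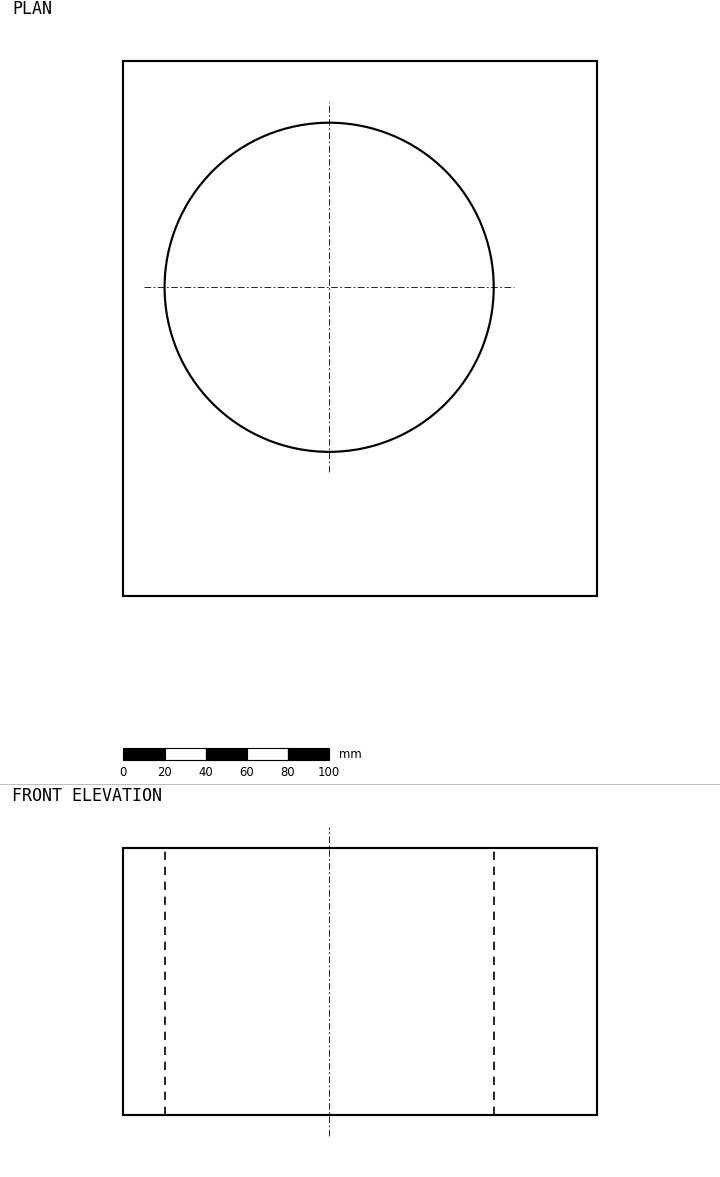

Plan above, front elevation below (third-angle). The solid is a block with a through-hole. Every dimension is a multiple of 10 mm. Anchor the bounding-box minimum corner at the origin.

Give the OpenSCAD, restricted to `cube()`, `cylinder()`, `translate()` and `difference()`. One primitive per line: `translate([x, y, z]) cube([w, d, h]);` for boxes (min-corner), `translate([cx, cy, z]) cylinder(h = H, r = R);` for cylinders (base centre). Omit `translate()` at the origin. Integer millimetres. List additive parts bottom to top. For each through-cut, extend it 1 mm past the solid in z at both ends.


difference() {
  cube([230, 260, 130]);
  translate([100, 150, -1]) cylinder(h = 132, r = 80);
}


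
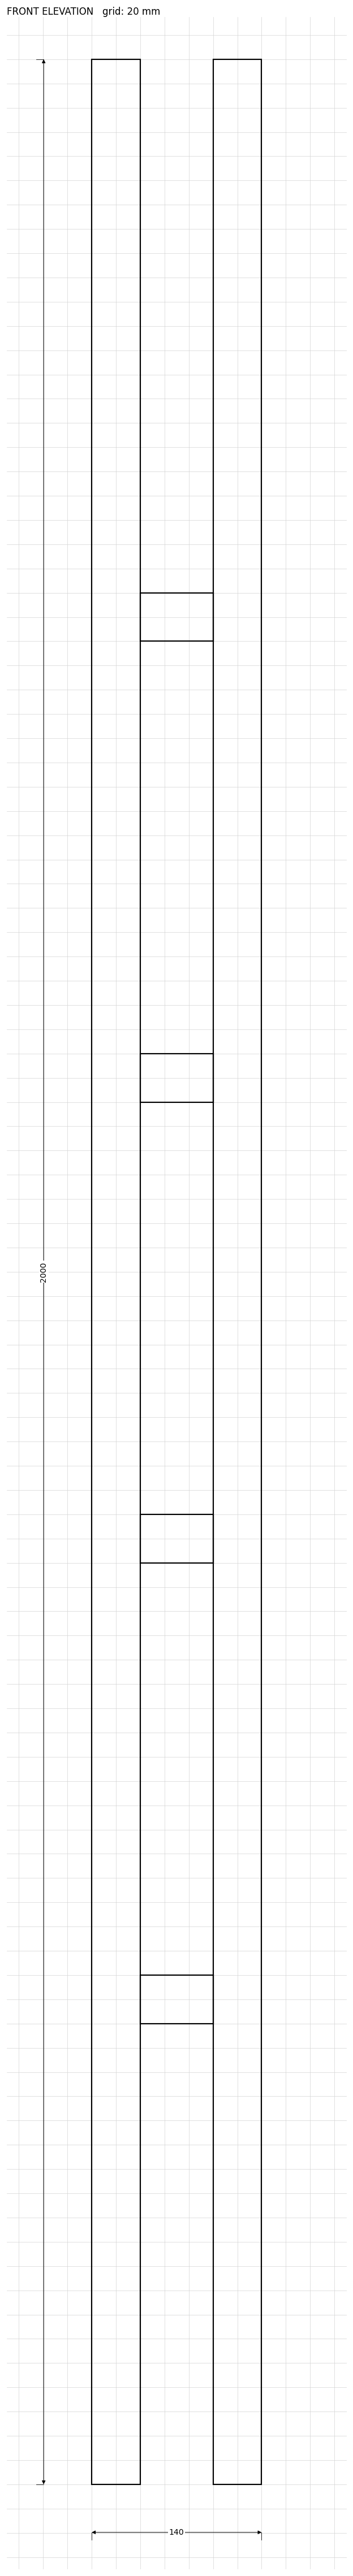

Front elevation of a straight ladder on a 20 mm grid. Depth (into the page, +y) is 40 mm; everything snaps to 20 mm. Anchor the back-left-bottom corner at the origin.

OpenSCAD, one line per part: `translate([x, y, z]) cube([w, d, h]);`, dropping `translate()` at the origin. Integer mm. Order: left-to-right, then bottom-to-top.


cube([40, 40, 2000]);
translate([40, 0, 380]) cube([60, 40, 40]);
translate([40, 0, 760]) cube([60, 40, 40]);
translate([40, 0, 1140]) cube([60, 40, 40]);
translate([40, 0, 1520]) cube([60, 40, 40]);
translate([100, 0, 0]) cube([40, 40, 2000]);
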